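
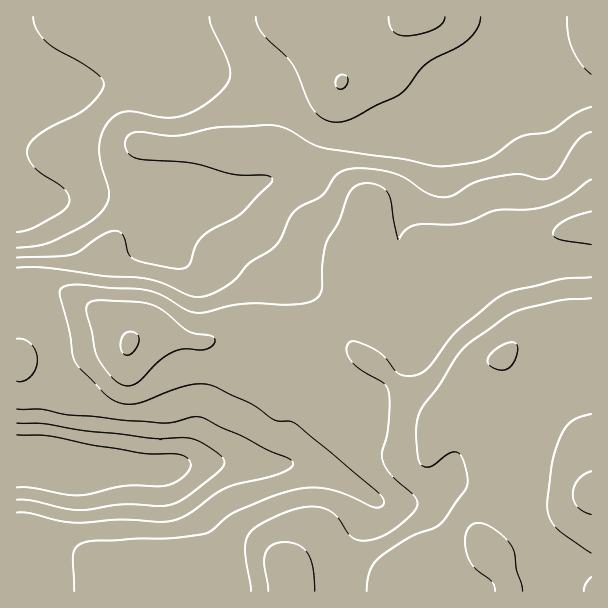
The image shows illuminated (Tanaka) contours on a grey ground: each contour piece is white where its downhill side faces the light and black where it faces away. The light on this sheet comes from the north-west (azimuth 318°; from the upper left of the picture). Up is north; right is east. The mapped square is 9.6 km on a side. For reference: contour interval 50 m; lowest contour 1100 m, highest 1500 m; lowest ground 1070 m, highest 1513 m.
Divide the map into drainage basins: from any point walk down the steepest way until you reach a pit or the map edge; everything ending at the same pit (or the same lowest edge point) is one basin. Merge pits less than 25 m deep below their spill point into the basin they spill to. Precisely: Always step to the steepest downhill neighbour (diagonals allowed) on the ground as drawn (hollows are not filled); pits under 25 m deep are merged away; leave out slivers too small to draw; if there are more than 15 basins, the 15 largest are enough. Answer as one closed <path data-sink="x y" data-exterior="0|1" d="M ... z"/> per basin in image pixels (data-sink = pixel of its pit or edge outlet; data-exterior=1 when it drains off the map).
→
<path data-sink="17 98" data-exterior="1" d="M591 16l-574 0-1 341 17 5 27 0 35-12 31-4 8-8 18-6 15 2 25 8 27-2 36 12 5 0 15-9 15-5 22 0 33 5 27 19-11 13-18 32 1 10 19 17 30 14 24 3 8-3 5-5 8-17 14-17 0 4 16 15 31 25-19 65 1 19 6 9-38 10-35 4-16 13-3 10-56-13-28 0-17 6-5 5 1 10 301 1z"/><path data-sink="17 459" data-exterior="1" d="M158 332l-18 4-14 10-25 3-41 13-27 0-17-3 1 233 273 0-1-11 5-5 17-6 28 0 56 13 3-10 16-13 35-4 38-10-6-9-1-19 19-65-31-25-16-15 0-4-12 13-10 21-5 5-8 3-24-3-30-14-20-20 0-7 3-6 26-39-27-19-33-5-22 0-15 5-15 9-5 0-28-10-35 0z"/>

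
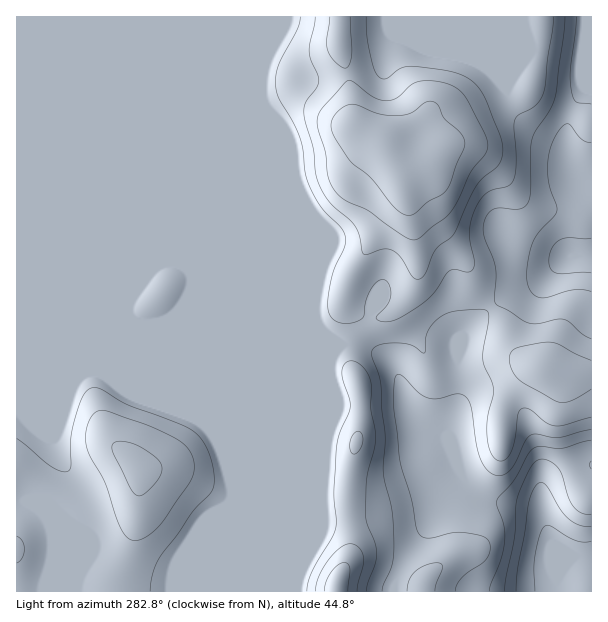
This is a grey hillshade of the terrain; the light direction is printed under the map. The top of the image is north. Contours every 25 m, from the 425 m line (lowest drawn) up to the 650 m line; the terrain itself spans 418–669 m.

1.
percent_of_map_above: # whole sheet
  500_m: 96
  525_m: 89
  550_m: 81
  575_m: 30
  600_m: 13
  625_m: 7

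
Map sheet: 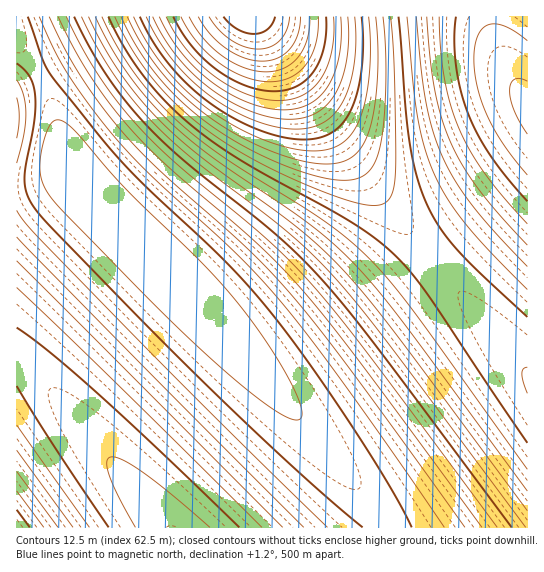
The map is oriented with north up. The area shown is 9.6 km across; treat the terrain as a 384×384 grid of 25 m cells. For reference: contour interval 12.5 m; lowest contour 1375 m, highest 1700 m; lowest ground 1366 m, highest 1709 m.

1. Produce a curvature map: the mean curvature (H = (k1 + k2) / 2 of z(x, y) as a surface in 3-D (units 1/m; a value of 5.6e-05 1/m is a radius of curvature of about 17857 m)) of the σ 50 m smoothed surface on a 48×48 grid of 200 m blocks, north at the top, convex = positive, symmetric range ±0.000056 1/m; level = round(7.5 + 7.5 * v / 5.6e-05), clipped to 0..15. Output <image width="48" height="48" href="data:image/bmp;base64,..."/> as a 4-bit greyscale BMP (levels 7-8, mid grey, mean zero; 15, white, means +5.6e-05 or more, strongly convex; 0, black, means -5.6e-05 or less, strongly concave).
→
<image width="48" height="48" href="data:image/bmp;base64,Qk32BAAAAAAAAHYAAAAoAAAAMAAAADAAAAABAAQAAAAAAIAEAAATCwAAEwsAABAAAAAAAAAAAAAAABEREQAiIiIAMzMzAERERABVVVUAZmZmAHd3dwCIiIgAmZmZAKqqqgC7u7sAzMzMAN3d3QDu7u4A////AId3ZlVVVERFVVZmd4iJmqqqu7uqqpmYh3d2ZlVVRERVVWZnd4iZmqqru7qqqZmIh3dmZVVUREVVVWZ3eImZqqq7u6qqqZiId3ZmVVVERFVVVmd3iJmaqqu7uqqqmYiHdmZlVVRERFVVZmd4iZmqqru7uqqpmYh3ZmZVVURERVVWZneImZqqq7u7qqqZmId3ZmVVVUREVVVmZ3iImaqqq7u6qqmZiHd2ZWVVVERFVVZmd4iJmqqqu7uqqpmYh3dmZVVVRERVVWZnd4iZmqqru7qqqpmIh3ZmVVVUREVVVWZ3eImZqqq7u6qqqZiId2ZlVVVERFVVVmd3iJmaqqu7u6qqmZiHdmZVVVRERFVVZmd4iZmqqru7uqqpmYh3ZmVVVFRERVVWZneIiZqqq7u7qqqZmId3ZlVVVEREVVVmZ3iImaqqu7u6qqmZiHd2ZVVVRERFVVZmd4iJmqqru7u6qqmYiHdmZVVURERVVWZnd4iZmqq7u7uqqpmIh3ZmVVVEREVVVWZ3eImZqqu7u7qqqZmId2ZlVVRERVVVVmd3iJmaqru7u7qqmZiHd2ZVVVRERVVVZmd4iZmqq7u7u6qqmYh3dmVVVUREVVVWZneImZqqu7u7uqqpmIh3ZmVVVERFVVVmZ3iJmaqru7u7uqqZmId2ZlVVVERVVVZmd4iJmqq7u7u7qqmZiHd2ZVVVRFVVVmZneIiZqqu7u7u7qqmYiHdmZVVVVVVVVmZ3iImaqru7u7u6qpmYh3ZmVVVVVVVVZmd3iJmqq7u7u7u6qpmId3ZmVVVVVVVWZnd4iZqqu7u7u7uqqZiId2ZlVVVVVVVmZ3iImaqru7u7u7qqmZiHd2ZlVVVVVVZmd4iJmqq7u7u7u7qqmYh3dmZVVVVVVmZneJmZqqu7u7u7u6qpmIh3ZmZVVVVVZmZ3iKqqqru7u7u7u6qZmId3ZmVVVVVWZmd4iMu7u7u7u7u7uqqZiHd2ZmVVVVZmZ3eIidzLu7u8y7u7qqmYh3dmZlVVVWZmd3iImf7czMzMu7u6qpmId3ZmZlVVZmZnd4iJmf/t3MzMu7uqqZiHd2ZmVVVWZmZ3eIiZmv/+3czLu7qqmYh3dmZVVVVmZmd3iJmaqv//7czLu6qpmId2ZlVVVVVmZneIiZmqqv//7czLuqqZiHdmVVVVVVVmZ3eImZqqq////dy7uqmYd2ZVVERERVVmd3iJmaqru////cy7qpmHdmVURERERVVmd4iZmqq7u////cy6qZh3ZVRDMzM0RFVmd4mZqqu7u///7cu6mYd2VUMzIiMzRFVmeImaqru7u///7cupmHdlRDMiIiIjNEVneJmqq7u7u///3Lqph3ZUQyIREREiNEVneJmqu7u7u//+3LqYh2VEMhEQAAESM0VniJqru7u7u//ty6mYdlVDIRAAAAASI0VniJqru7zLu//cu6mHdlQyEQAAAAARI0VniZq7u8zLu+7cupiHZUMiEAAAAAABI0Vniaq7vMzLu93LqZh2ZUMhAAAAAAABI0Vniaq7vMy7uw=="/>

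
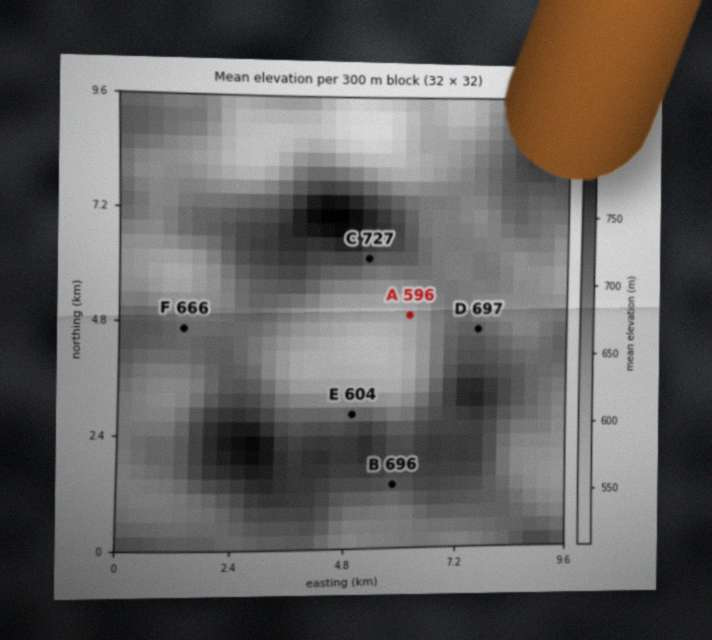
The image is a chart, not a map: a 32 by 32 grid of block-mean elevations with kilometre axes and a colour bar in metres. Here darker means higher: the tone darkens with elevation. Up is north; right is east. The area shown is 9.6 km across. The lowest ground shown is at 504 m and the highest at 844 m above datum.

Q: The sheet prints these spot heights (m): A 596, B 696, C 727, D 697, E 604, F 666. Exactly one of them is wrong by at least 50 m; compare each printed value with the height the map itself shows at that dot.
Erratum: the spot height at E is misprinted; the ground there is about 679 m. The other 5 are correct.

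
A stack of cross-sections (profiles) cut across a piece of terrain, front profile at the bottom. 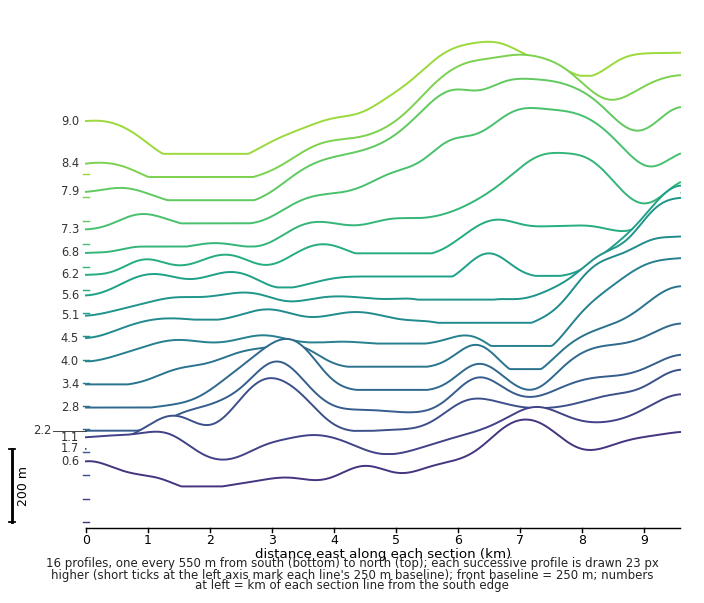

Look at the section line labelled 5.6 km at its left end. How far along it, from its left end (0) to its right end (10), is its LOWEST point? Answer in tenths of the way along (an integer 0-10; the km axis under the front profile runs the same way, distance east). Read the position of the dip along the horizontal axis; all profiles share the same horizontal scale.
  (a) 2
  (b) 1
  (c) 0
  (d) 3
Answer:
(c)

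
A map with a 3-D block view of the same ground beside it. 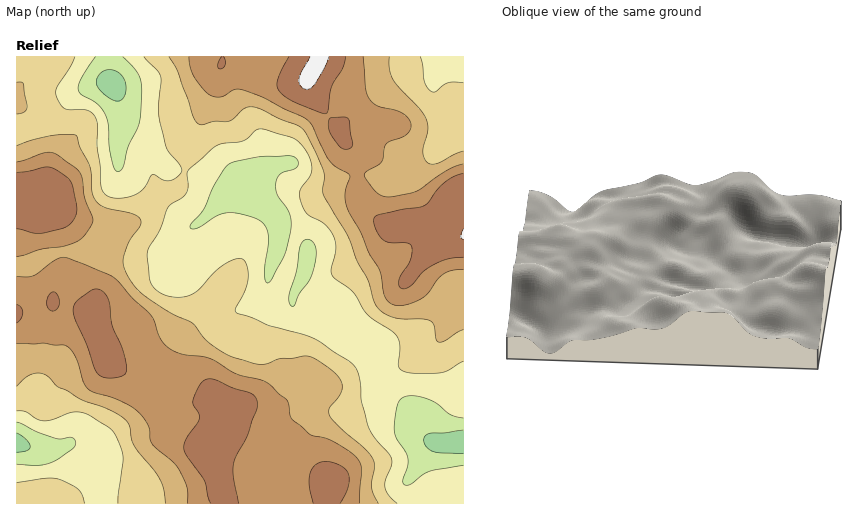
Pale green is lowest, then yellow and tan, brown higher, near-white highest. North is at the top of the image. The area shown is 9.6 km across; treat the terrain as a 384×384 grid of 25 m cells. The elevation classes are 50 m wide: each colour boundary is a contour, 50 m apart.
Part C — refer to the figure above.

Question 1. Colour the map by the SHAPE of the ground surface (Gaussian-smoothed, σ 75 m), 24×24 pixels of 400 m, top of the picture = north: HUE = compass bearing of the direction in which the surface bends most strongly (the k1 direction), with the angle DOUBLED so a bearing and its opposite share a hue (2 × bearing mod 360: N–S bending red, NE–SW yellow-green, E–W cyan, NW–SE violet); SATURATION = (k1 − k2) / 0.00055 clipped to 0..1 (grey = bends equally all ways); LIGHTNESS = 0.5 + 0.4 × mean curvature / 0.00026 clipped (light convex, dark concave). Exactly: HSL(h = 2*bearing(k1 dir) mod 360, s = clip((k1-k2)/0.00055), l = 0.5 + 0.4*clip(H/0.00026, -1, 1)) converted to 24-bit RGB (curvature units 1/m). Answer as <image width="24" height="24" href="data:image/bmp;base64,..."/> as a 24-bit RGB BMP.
<image width="24" height="24" href="data:image/bmp;base64,Qk32BgAAAAAAADYAAAAoAAAAGAAAABgAAAABABgAAAAAAMAGAAATCwAAEwsAAAAAAAAAAAAAk5HKyK3Wg5bApoS0OCeCp4p7eVSOVVR4WXBVlYhU0NGVrtmWb0x+U36BUDCPzj2ky7KG5OyoIsNeKoEkDRYm5yuniWS6smejcqjQs4bQz3Cpnk6OejiVnGt1hjRbem1JZVJNo61Dje1fsLtemkGPSoRXK0VdUY3U3+Ps7t3f0njGlzJ0D0I5Dod4raXfj47saRkNMhoDr4oXgkRHalNqeCtVrCU4asN0OUnNyOvKls6RqIdaO2VyrmWJSJx5AZFhvtp1ys2a1qLhqHvooI7oEn6fIG4fNZ4dMx4AdrIAQJQbZE82WUc1Jipnst3Dg9mnGXmn4+bC04K1xpahS3edXZ21p67QKLDUeOCZscM/hkEmhGE5dUApTCAoWDcTMzAAQNPp4ezSQZFeJzkhcVcyLk8mY7gcx8FELnxCM4EZv50zuqd0p2VuSqVrU4hFVKxRakEgpHMkdqBRj01tjlJobixxuESs53LcArvy2ZfX2Dzq3RrgXbKMXMe6bN29meTca3PScljAtNS6gqzVxcbhZ3LJx2KNWz8viUY4ntJlUYdmeT5zlTJJZ0NjW451Y826fEKCK2ItfzOapFXb5svRc97egtC8XY5zWklqWq6RoOesYLrVmobF5yvdzFe14UzYjublxdbgeDSpihyGuElwaoRhWqpmUa1WqVKRVYiiPXSQMjqC7/bVccXCdZOWZ4mnWr7kl8vit+PGeDKAXk0veTZVb4SuvbffkrvKq3u5ix/NXizX62Lr3avQe7yBW4ZpTZ5mbHeiRjd9Nnqb3/3OV2Cjepp2Wb55O3JObYYnioMbQxstsHlLOIBqZ6xrjcR4nnVPTRkWWR8bLCEbeIEvvsSC4ZmznmSKPcPTijN4Ij2Aft2ov/GgT0NmkrOBdrK7QDyyuXJ/jG5VPFFmj7aJWrCxSrB5lDEkkDUnh0J8fhdEcCEXSMsKNpAjcKZR3HOzpU7trHPnL4jolOHh37qpV6nHrvnxZHPfcx+mw0WD2EN3aoY5JK4rsWVGTh81wEc9lINaUx9IlSSt6p/Y6eimJbBFHappSpyzgT6aunTVZW3HQJ2W3ePGsurDaEUcJRcOVCJAlVdTs06K6bazLtFSFCBr0n8mHD+27BRoUEODMGqJd37G8drdzLbfMIFpKE0rR18mLpBB0I58SNCPrLRC5GIBYCg0ekdhIVJSdZVjYoWo4Me/442NAxg38se0Ahgx2IfGwnjRbzmDJtIrpNdx/ImmrCk9MjQekIAyGzcGW3sAcowMNCcW7q0rUGZAXH1QOWiQXqOYT4FYl31D86iLDzZq6aFEGA9ZL2E3qzJKq02SveCTN5I3mkSx/8z7wY73qFRzuoqQX71RRst7LEOb6Ni3nWzFTrWCKmNRN21XoVyddLq31ePFeR7EmxipoB4/JTEyenBDYK1jz+O9qYK3N6mEPp5lwW7OhKbQr6DV3+zlavf/UK7/v7b58pT86mTTpTyAIYAzGZJieLhmnUoyjiFBKxM52YeSMEayf6O8sPjVmen4xL70vpb0yzrKan5UiI/Ekqi+6/HagN9KCSomNBMdrC4euEhazInJ0LC0IGlZNl4tjVx9r0C7JjzfqrDiiGbSfNXEvPSwJVEjPVwdUB949ob51bbksYTx3cDhy+DS9rrPEChhBw4sy2FFn6dzlGVi0Z1ph02WSX53Mlw7RIpwLdq7dBN41SEAhtsAvMEKZFYzUJhABm9BCLm15tjzdFgx38mTvG05910YryO4AQAzybmJsW9qjURd46RccW9BVjktans4PHMkJygLJwwf8tN04O/Ld9alUMG8bphMPrAmBS4eRocEL3EWaaYg5SNW87d4KKpUABE2u1ulwk9nmGCP26+jzke8cKO9YbPMkTyiaytwDB9e2PrRwOm7i7q5kzSMsoVokM9tCkRXTYE6f6hbIZYtJZ+V8drbwZjwBABZYyhxwnhsi4KSv5aCsk53vcuMVyRaZB07hDk+DYpShP+OzbiaaGesTFLX3Ofv29/tIgSNaSlKhbiNcLNrFIk8OuIG1w9sMgFKbDuCuK+Nnmp9sDY/2JNTuMFPZRFhQ0O4qJjSuPTSMv9uNItRfMpkNI2Jq8NZp0M8TQJjfp3X1HmXwHRSrpswMWcCJiINIhEdZn4ziKNChjJXt2Fu7evNPFu/Z4z2VpL/v7Pu8d3aqcVHJ4ZPhbBVRG1diKBOdj8/JF1/VeCHs5B0zH2g0nmt0oGbKxRPHylUW6ZQdo1OPYiMp9G52de/mOLiGyCsNaB7OX+g46Kc+MbDO8SsXp2UalyBY4dbil+NToF4fYs5"/>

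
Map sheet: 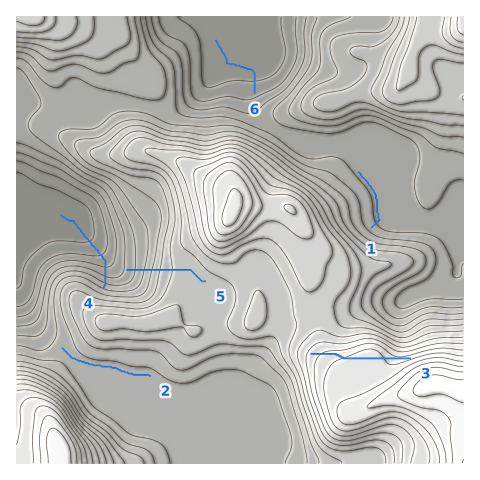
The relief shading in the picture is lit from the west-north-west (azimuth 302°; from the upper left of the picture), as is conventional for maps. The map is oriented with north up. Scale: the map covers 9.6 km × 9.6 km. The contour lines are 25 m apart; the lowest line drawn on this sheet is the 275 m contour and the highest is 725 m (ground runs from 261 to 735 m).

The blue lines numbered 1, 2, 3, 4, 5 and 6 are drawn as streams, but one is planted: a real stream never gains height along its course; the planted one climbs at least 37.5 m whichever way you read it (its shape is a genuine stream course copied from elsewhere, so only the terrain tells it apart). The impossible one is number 3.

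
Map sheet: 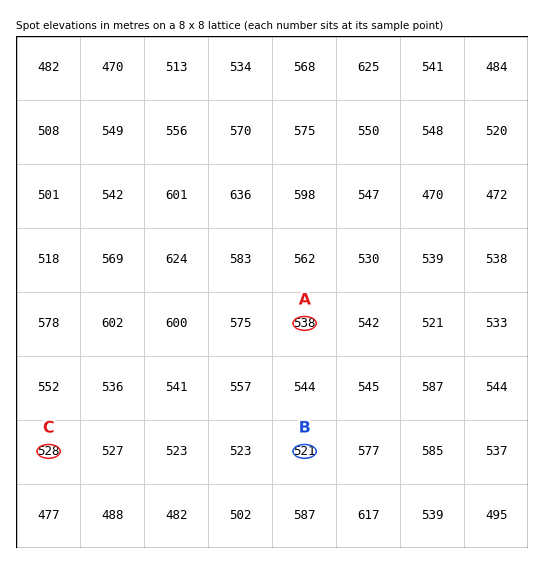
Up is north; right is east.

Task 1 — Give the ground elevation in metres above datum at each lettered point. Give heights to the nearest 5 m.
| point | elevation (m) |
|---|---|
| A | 540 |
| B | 520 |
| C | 530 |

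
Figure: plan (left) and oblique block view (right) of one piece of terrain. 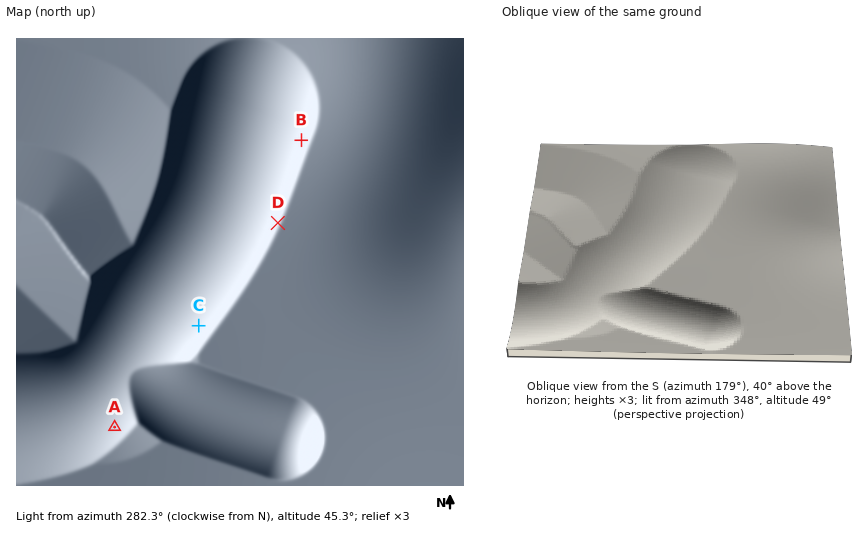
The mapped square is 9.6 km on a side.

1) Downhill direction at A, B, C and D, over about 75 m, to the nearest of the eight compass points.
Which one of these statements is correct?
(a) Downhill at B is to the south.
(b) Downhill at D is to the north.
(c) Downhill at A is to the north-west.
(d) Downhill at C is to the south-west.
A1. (c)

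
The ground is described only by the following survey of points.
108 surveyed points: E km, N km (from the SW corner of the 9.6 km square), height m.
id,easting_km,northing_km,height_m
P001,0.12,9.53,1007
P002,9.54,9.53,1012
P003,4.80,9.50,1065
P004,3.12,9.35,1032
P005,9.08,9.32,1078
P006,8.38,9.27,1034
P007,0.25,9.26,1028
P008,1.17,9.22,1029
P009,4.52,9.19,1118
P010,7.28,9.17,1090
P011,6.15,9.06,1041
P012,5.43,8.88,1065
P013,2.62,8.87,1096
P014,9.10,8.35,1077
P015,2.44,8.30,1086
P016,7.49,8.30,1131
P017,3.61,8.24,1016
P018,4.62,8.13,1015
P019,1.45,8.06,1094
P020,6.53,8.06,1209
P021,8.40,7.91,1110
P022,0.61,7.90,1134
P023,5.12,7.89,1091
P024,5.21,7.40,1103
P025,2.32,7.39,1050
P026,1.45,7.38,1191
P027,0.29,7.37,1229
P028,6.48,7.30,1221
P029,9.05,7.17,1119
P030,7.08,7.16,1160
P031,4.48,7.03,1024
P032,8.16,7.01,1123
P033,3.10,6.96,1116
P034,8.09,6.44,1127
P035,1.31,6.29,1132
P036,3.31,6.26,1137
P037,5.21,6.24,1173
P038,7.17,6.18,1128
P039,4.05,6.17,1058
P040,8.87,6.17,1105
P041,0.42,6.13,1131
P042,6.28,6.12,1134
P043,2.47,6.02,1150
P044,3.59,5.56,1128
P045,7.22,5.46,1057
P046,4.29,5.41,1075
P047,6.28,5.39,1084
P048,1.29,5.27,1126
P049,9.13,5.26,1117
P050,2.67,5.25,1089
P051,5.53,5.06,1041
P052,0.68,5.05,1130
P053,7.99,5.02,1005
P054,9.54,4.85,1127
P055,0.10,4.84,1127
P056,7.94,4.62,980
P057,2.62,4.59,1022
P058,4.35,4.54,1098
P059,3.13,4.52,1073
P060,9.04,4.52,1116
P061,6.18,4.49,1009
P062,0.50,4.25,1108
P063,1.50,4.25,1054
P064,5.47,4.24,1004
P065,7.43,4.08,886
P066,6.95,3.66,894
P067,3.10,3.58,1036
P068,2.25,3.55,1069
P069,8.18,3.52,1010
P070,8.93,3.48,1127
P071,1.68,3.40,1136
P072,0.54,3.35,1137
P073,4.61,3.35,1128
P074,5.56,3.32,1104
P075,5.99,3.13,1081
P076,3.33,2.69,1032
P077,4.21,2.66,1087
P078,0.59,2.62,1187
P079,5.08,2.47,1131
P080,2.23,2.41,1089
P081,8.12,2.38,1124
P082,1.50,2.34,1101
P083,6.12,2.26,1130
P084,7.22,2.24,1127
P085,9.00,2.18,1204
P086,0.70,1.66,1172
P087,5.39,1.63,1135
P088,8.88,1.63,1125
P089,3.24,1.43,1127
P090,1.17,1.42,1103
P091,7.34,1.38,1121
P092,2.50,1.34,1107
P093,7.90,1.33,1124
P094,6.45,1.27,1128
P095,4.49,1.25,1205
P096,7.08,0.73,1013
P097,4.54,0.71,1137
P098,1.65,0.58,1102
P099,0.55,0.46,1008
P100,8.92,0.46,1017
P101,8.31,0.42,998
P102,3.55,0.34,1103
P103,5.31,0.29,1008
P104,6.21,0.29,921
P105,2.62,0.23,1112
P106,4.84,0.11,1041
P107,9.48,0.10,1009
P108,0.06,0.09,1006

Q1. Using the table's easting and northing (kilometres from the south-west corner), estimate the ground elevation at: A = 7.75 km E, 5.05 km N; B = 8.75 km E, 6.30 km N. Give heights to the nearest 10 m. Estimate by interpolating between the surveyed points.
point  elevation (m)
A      980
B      1110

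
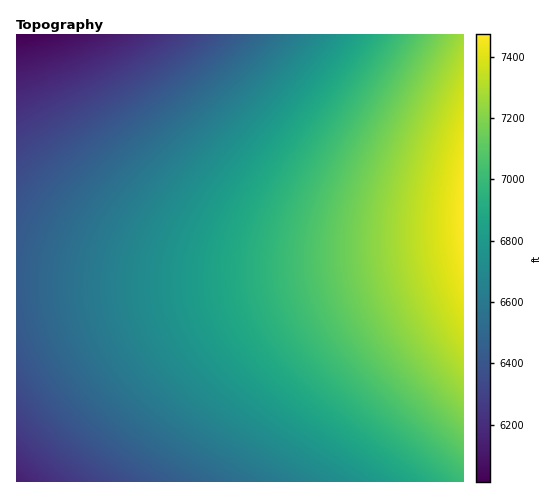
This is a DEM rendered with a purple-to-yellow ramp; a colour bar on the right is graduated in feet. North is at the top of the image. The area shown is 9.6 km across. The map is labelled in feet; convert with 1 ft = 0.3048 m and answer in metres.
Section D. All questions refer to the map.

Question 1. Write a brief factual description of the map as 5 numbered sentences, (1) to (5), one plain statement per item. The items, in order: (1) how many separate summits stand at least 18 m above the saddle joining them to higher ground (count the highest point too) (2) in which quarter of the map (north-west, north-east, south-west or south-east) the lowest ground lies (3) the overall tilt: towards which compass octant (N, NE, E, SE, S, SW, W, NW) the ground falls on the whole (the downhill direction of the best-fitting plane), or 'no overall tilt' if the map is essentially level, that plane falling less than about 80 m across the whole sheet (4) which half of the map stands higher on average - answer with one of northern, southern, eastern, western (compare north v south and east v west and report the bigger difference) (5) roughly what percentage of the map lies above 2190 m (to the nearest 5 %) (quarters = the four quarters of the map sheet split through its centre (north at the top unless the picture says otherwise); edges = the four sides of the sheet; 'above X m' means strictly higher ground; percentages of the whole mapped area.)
(1) There is 1 summit with 18 m or more of prominence.
(2) The lowest point lies in the north-west quarter of the map.
(3) On the whole the ground falls towards the west.
(4) Taken as a whole, the eastern half is higher than the western.
(5) About 15 % of the map lies above 2190 m.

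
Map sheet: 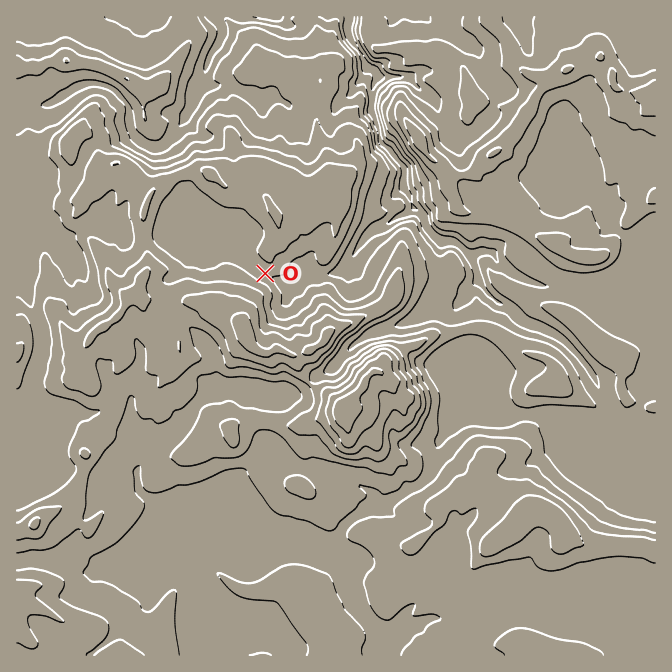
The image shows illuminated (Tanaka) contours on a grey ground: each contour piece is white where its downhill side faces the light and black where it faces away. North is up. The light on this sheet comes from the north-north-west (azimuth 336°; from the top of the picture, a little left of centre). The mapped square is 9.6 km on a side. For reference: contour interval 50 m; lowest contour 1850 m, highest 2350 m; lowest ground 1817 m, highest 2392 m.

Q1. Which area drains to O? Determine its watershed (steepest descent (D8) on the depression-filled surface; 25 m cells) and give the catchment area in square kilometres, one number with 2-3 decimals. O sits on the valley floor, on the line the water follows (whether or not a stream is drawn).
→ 3.393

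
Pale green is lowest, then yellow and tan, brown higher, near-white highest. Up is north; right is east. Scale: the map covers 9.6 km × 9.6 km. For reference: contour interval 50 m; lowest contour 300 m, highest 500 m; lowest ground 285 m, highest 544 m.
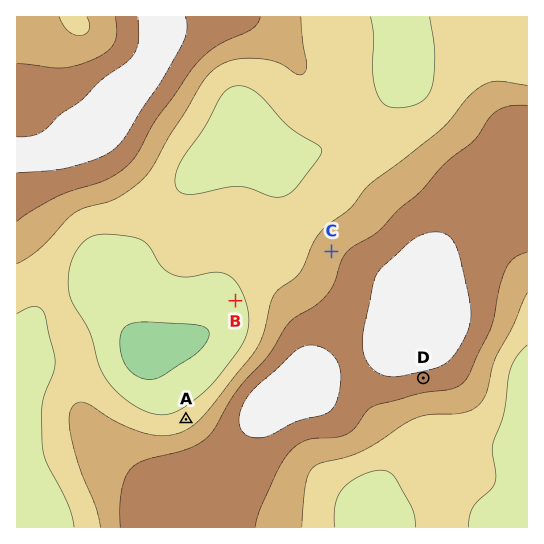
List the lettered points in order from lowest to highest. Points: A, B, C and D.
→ B A C D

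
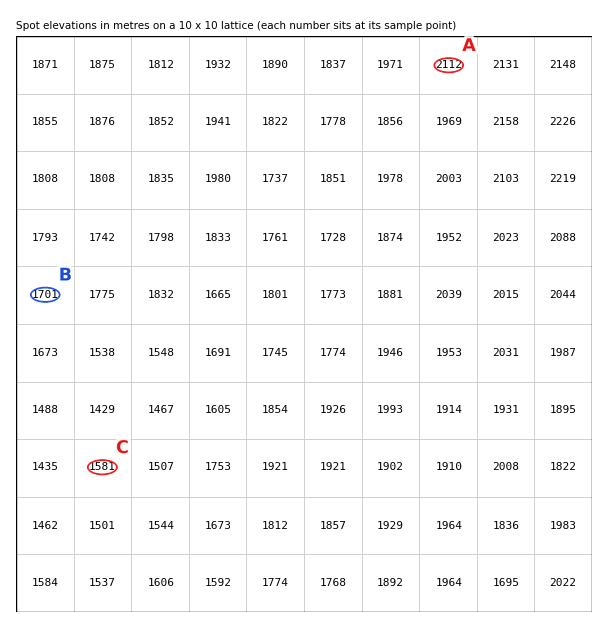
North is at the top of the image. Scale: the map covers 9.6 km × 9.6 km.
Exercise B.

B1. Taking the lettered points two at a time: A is above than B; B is above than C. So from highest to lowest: A B C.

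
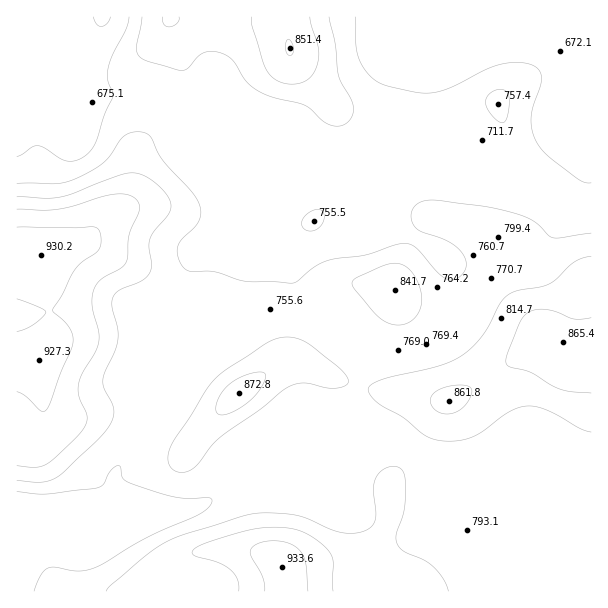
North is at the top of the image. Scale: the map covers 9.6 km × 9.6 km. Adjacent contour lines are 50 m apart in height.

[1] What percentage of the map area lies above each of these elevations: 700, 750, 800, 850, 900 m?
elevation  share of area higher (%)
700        90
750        65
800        27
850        11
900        3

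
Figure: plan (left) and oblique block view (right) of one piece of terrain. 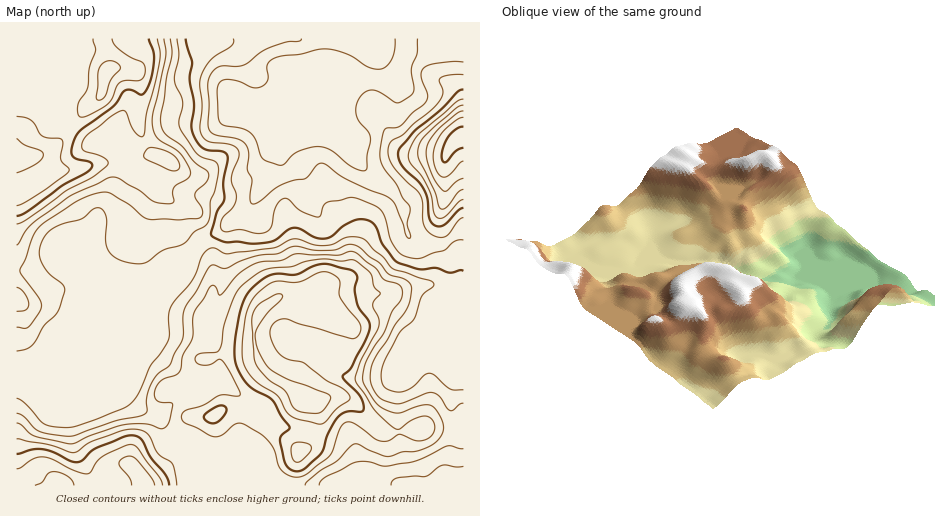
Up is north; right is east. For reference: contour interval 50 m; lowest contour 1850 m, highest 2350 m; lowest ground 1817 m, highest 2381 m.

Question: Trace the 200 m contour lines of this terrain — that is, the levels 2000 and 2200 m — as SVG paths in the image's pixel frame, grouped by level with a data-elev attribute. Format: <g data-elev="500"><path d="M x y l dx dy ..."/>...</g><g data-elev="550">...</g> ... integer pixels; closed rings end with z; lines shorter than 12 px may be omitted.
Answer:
<g data-elev="2000"><path d="M463 271l-3-1-9 3-16-5-16 1-21-6-5-4-11-15-7-19-5-4-6-2-7 1-7 2-8 5-10 9-7 3-10-1-14-9-6-1-7 2-14 10-12 3-37-1-12-5-2-5 5-18 8-14-1-18 5-26-5-4-14-2-6-2-6-6-4-9-2-8 3-21-4-26 2-16-6-23"/><path d="M463 90l-5 2-17 18-26 21-15 17-2 6 2 7 3 6 16 15 6 9 3 9 1 17 4 7 5 2 6-1 15-15 4-2"/></g><g data-elev="2200"><path d="M177 485l-2-15-3-7-13-8-10-20-8-5-10-1-12 2-28 11-17 11-26-8-31-6"/><path d="M290 476l8 1 7-2 23-18 5-7 7-22 3-4 4-2 7 2 21 15 8 2 7-1 9-6 15 6 9 1 7-4 4-6-1-10-3-4-5-1-13 4-13 9-6-1-18-18-19-27-1-6 5-15 19-35 0-8-6-14 7-12-6-6-4-14-16-13-13 1-14-2-11 1-11 2-13 5-23 2-11 4-16 13-7 9-10 28-3 20-3 7-3 2-16 2-5 4 2 5 6 2 8-1 7-5 4 1 9 14 9 20-3 2-17-1-17 10-17 5-4 5 1 6 26 14 6 2 8-3 13-10 5-1 4 2 17 10 7 6 5 9 6 18 4 5z"/><path d="M17 224l10-5 40-29 25-13 15-11 1-4-3-3-7-4-14-4-2-3 0-3 2-6 4-5 24-18 8-5 5 0 9 20 6 5 4-1 3-23 8-29 5-22 0-10-3-12"/><path d="M171 170l5 1 4-4-2-6-4-5-7-5-9-3-7-1-4 2-3 6 1 4z"/><path d="M463 117l-8 4-13 12-7 12-2 11 4 15 3 5 4 1 5-2 11-12 3-2"/></g>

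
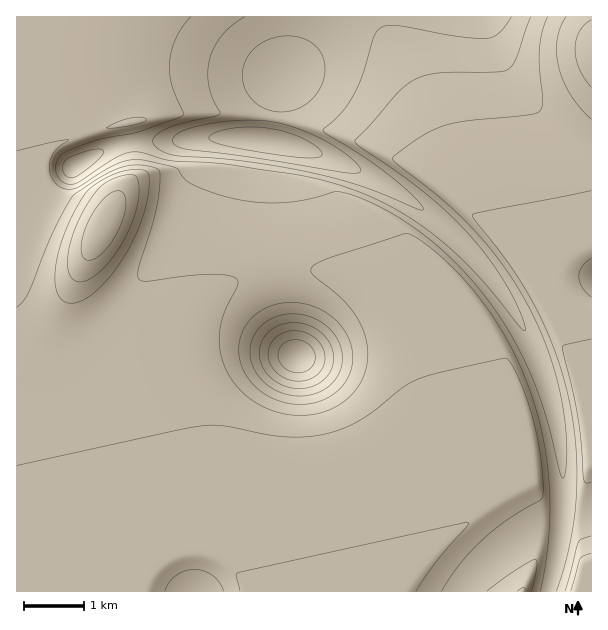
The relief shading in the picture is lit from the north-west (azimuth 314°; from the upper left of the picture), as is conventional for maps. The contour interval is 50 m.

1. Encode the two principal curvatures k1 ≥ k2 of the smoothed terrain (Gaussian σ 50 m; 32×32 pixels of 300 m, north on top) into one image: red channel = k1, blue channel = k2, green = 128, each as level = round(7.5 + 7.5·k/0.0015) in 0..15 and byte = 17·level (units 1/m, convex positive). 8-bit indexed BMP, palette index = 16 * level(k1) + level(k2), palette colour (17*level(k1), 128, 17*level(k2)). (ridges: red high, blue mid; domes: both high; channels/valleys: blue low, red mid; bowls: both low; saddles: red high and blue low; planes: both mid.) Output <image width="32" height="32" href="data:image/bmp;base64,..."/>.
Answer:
<image width="32" height="32" href="data:image/bmp;base64,Qk02CAAAAAAAADYEAAAoAAAAIAAAACAAAAABAAgAAAAAAAAEAAATCwAAEwsAAAABAAAAAAAAAIAAABGAAAAigAAAM4AAAESAAABVgAAAZoAAAHeAAACIgAAAmYAAAKqAAAC7gAAAzIAAAN2AAADugAAA/4AAAACAEQARgBEAIoARADOAEQBEgBEAVYARAGaAEQB3gBEAiIARAJmAEQCqgBEAu4ARAMyAEQDdgBEA7oARAP+AEQAAgCIAEYAiACKAIgAzgCIARIAiAFWAIgBmgCIAd4AiAIiAIgCZgCIAqoAiALuAIgDMgCIA3YAiAO6AIgD/gCIAAIAzABGAMwAigDMAM4AzAESAMwBVgDMAZoAzAHeAMwCIgDMAmYAzAKqAMwC7gDMAzIAzAN2AMwDugDMA/4AzAACARAARgEQAIoBEADOARABEgEQAVYBEAGaARAB3gEQAiIBEAJmARACqgEQAu4BEAMyARADdgEQA7oBEAP+ARAAAgFUAEYBVACKAVQAzgFUARIBVAFWAVQBmgFUAd4BVAIiAVQCZgFUAqoBVALuAVQDMgFUA3YBVAO6AVQD/gFUAAIBmABGAZgAigGYAM4BmAESAZgBVgGYAZoBmAHeAZgCIgGYAmYBmAKqAZgC7gGYAzIBmAN2AZgDugGYA/4BmAACAdwARgHcAIoB3ADOAdwBEgHcAVYB3AGaAdwB3gHcAiIB3AJmAdwCqgHcAu4B3AMyAdwDdgHcA7oB3AP+AdwAAgIgAEYCIACKAiAAzgIgARICIAFWAiABmgIgAd4CIAIiAiACZgIgAqoCIALuAiADMgIgA3YCIAO6AiAD/gIgAAICZABGAmQAigJkAM4CZAESAmQBVgJkAZoCZAHeAmQCIgJkAmYCZAKqAmQC7gJkAzICZAN2AmQDugJkA/4CZAACAqgARgKoAIoCqADOAqgBEgKoAVYCqAGaAqgB3gKoAiICqAJmAqgCqgKoAu4CqAMyAqgDdgKoA7oCqAP+AqgAAgLsAEYC7ACKAuwAzgLsARIC7AFWAuwBmgLsAd4C7AIiAuwCZgLsAqoC7ALuAuwDMgLsA3YC7AO6AuwD/gLsAAIDMABGAzAAigMwAM4DMAESAzABVgMwAZoDMAHeAzACIgMwAmYDMAKqAzAC7gMwAzIDMAN2AzADugMwA/4DMAACA3QARgN0AIoDdADOA3QBEgN0AVYDdAGaA3QB3gN0AiIDdAJmA3QCqgN0Au4DdAMyA3QDdgN0A7oDdAP+A3QAAgO4AEYDuACKA7gAzgO4ARIDuAFWA7gBmgO4Ad4DuAIiA7gCZgO4AqoDuALuA7gDMgO4A3YDuAO6A7gD/gO4AAID/ABGA/wAigP8AM4D/AESA/wBVgP8AZoD/AHeA/wCIgP8AmYD/AKqA/wC7gP8AzID/AN2A/wDugP8A/4D/AIeHh4eHh4e3ZmZmdreHh4eHh4eHh5endnaGhob3gJLnh4eHh4eHh4e3lpa3h4eHh4eHh4eHh6eXdnaGhueScPiHh4eHh4eHh4eXl4eHh4eHh4eHh4eHh6eXdnZ2lsSA1oeHh4eHh4eHh4eHh4eHh4eHh4eHh4eHh6endnaGtYDGh4eHh4eHh4eHh4eHh4eHh4eHh4eHh4eHh5e3hobFcMaHh4eHh4eHh4eHh4eHh4eHh4eHh4eHh4eHh4enuMRw1oeHh4eHh4eHh4eHh4eHh4eHh4eHh4eHh4eHiIfItHD2h4eHh4eHh4eHh4eHh4eHh4eHh4eHh4eHh4eIiNijcOaHd4eHh4eHh4eHh4eHh4eXl4eHh4eHh4eHh4iI6IJw94eHd4eHh4eHh4eHh4eXp6enl5eHh4eHh4eHiIj4gHD3h4eHh4eHh4eHh4eHl6empqaml5eHh4eHh4eIiPaAgueHh4eHh4eHh4eHh5enloV1dJWWl4eHh4eHiIi4xHDEt4eHh4eHh4eHh4eHl6aFY0JShJaXl4eHh4eIiPiBcPaHh4eHh4eHh4eHh4eXloRTMlOElpeXh4eHiIiY5oCC94iHh4eHh4eHiIeHh5eWlYR0dZaml4eHh4iIiPiCcOWnh4eHl4aGh4eIiIeHl5emppamp6eXh4eIiIi41YCC94eXh4anp4WFh4eIiIeHl5enp6eXl4eHiIiImPeAcOaXl8aGhafIp4SFh4eIiIeHh5eXl4eHiIiIiIj3knC014inpIeFl8jIloOGh4eIiIeHh4eHh4iIiIiI95KAgveIiJe2h4WFuMi4hYSHh4eHh4eHh4eHh4eHmPeSgIH3h4eHh4d3hoSoyMiXg4aHh4eHh4eHh4eHh9j3gYCB95eIh4eHh3eHhJbIyLiFhYeHh4eHh4eHh7j4tICAkveYiIiHh4eHh5fxsvj52ZaFh4eHh4eHp+j3xYGAgMT3iIiIiIeHh4eH50BQgLX39/X3+Pj39+fVk4CAgJP3yIiIiIiHh4eHh4en9JJwkKCQYHGBgYFwcHBwcKP26IiIiIiIiIeHh4eHh4eX1/fUs5FwcHBwcHCBs+X314eHh4iIiIiIh4eHhoaHh4eHh5fH6Pf39/f39+e3h3eHh4eHiIiIiIeHh4aGh4eHh4eHh4eHh4eHd3d3d3d3d4eHh4eIiIiIh4eGhoeHh4eHh4eHh4eHh4d3d3d3d3d3h4eHh4iIiIeHhoaHh4iHh4eHh4eHh4eHh3d3d3d3d3eHh4eHh4eHh4eGhoeIiIeHh4eHh4eHh4eHh3d3d3d3h4eHh4eHh4eHhoaHh4iYh4eHh4eHh4eHh4eHd3d3d4eHh4eHh4eHh4eGhoeImJg="/>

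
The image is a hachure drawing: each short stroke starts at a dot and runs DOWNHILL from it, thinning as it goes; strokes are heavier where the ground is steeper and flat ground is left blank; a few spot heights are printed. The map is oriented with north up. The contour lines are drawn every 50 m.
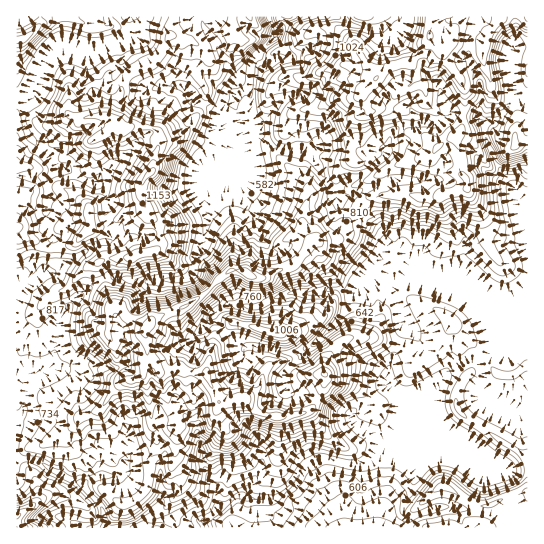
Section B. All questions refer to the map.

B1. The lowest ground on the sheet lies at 290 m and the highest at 1330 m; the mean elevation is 780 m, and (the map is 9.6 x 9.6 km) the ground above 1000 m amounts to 16.7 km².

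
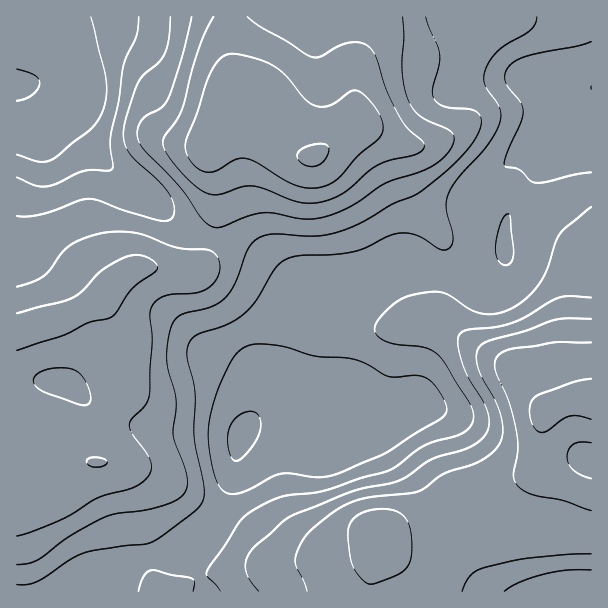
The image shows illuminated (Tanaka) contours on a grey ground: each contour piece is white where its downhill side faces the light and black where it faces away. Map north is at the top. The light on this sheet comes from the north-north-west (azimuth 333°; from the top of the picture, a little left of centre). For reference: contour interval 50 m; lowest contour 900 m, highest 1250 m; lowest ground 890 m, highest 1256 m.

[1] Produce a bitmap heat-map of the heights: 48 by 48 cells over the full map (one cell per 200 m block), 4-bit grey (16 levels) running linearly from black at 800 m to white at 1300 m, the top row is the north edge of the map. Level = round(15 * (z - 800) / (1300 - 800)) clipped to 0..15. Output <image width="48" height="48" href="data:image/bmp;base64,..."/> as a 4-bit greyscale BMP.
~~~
<image width="48" height="48" href="data:image/bmp;base64,Qk32BAAAAAAAAHYAAAAoAAAAMAAAADAAAAABAAQAAAAAAIAEAAATCwAAEwsAABAAAAAAAAAAAAAAABEREQAiIiIAMzMzAERERABVVVUAZmZmAHd3dwCIiIgAmZmZAKqqqgC7u7sAzMzMAN3d3QDu7u4A////AGZVVVVWZmZmZneIiZqqqqqqqpmIh3d2ZndmVVVWZmZmZ3iImZqqu7uqqqmZiIh3d4d2ZmZmZmZmZ3iImZqqu7u6qqmZmZmIiIiHdmZmZmVVZneImZqqu7u6qqqqqpmZmZmId3ZmZmVVVmd4iZqqu8u6qqqqqqqqqpmZiHd3d2ZVVmd3iJmqu7u6qqqqqqqqqqqpmYh3d3dmVWZneIiaq7uqqqqqqqqqqqqqqZmIiId2VVVmZ3eJmqqqqqqqqqqqu6qqqqmZmIh2VEVVZmZniIiZmqqqqru7u6qqqqqqmYh2VERFVVVVZneImZqqqru7u6qqqqqqmYh2QzNEREREVVZ3iJmaqru7qqqqqqqqmYh1QzM0REREREVmd4iJqru7qqqqqqqpmIdlQzMzRERERERVZmeImry7u6qqqqmZmIdlQzMzNEREREREVWZ4mrzMu6qqqZmZmIdlQzMzMzNERERERVZom8zMzKqZmZmZmYdlRDMzMzM0RERERFZ4q8zMzKmZmZmqmYdlVEMzMzM0RERERVZ5q8zMzJmZmZqqmYdlVEQzMzNERERERWeKu8zMzJmZmZqqqYdlVURDNERERFVVVmiau7u7zKqpmaqqqYdlVUREREREVVVVZniau7u7u7qqqqqqqYdmVVREVVVVVWZmZ3iZqqu7u7u7qqqqqYdmZlVVVVVVZmZnd3iImZqqqru7u6qqmYd3ZmZWZmVVZmZ3d3d3d4mZmau7u7uqmYiHd2ZmZmVVVmZnd3ZmZniIiKqqq7u6qZmYh3ZmZlVVVVZmZmZVVWd4iJmqqru7qqqpmHZmZVVVVVVmZmVVVVZ3d5mZqqu7uqqqmIdmZVVVVVVVZlVVVVZndoiZqqq7uqqqmYdmZmZmVVVVZmVVRVVmZoiJmqqqqpmZmYd3ZmZmZmVWZmVVRVVmZoiImZmZmZiJmYh3d3d3dmZmZmZVRVVmZoiIiJmZiIiJmZiIiIiId3ZmZmVVRVVmZneIiIiId3iJqZmZmZmZiHd3dmVVVVVWZnd3eId3d3iaqqqqqrqqmIh3dmVVVVVVZnZmd3d2Z3mru6qrvMy7qZiId2VVVVVVVWZWZmZmd4q7y7u8zd3MupmZh2VVVVRFVVVVVmZniKvMzMzM3d3cu6qqmHZVVEREREREVVZnmavN3Mzd3e7dzLu6qYdlVERERERERVZ4mrvN3d3d3d3d3Mu7qph2VEREM0RERFV4mqvN3d3d3d3d3cu6qZiHZUREM0REREVomavM3d3d3dzd3cupmIiHZUREMzM0NEVoiZq83d3d3MzMzLqZiHd3ZUREMzMzM0RniJq83d3d3MzMzLqYh3d2VUREMzMzM0RniIm8zd3dzLu8y7qYh3dmVERDMzMzM0VneImrzN3My7u7u6qYh3dmVEREMzMzNEVmd4mrzMzMu7u7u6mYh3d2VURERDMzREVWZ3irvMu7uqqruqmYh3d2ZlVVVDM0REVWZ3iau7u7qqqqqqmYh3d3ZmZVVTM0RFVWZ3iau7uqqqqqqqmYd3ZmZmZmVQ=="/>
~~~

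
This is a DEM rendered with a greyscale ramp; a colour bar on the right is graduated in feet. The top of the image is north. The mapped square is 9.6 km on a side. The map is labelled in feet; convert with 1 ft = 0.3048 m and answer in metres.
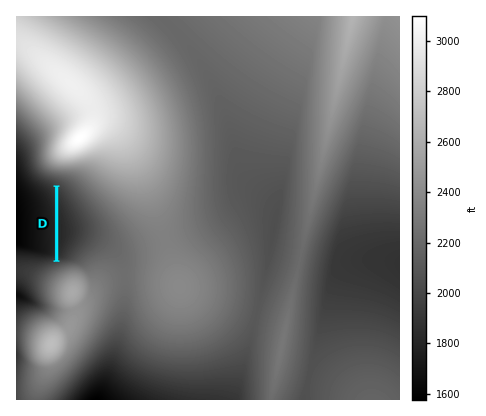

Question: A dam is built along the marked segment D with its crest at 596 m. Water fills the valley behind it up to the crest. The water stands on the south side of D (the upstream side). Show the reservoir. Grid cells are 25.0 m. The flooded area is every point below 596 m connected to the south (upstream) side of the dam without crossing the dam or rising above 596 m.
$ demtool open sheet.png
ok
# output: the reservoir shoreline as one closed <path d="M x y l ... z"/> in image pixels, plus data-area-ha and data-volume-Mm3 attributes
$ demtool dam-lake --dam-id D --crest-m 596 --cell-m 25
<path d="M58 188l0 72 4 0 6-4 8-12 4-10 0-10-9-18-13-18z" data-area-ha="66" data-volume-Mm3="14.02"/>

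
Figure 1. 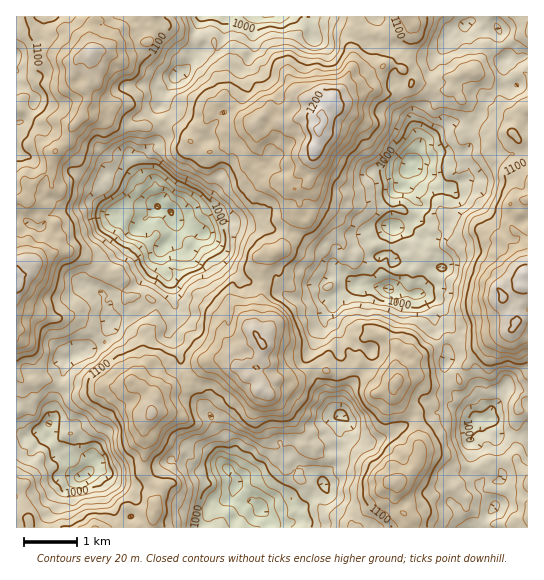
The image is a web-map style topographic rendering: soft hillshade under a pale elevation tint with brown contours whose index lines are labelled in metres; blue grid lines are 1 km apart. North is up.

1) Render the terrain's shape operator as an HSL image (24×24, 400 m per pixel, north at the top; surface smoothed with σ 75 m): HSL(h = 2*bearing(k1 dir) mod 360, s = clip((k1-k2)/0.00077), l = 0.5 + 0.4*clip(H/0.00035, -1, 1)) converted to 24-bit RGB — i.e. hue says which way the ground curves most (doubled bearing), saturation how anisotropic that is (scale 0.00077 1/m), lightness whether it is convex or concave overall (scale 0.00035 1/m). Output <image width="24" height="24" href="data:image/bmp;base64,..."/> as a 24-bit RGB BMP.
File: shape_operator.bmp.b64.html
<image width="24" height="24" href="data:image/bmp;base64,Qk32BgAAAAAAADYAAAAoAAAAGAAAABgAAAABABgAAAAAAMAGAAATCwAAEwsAAAAAAAAAAAAAzvLCGHWMPHie4di18SDGfzGj/fTIvbIiBj88gsBGlbJBLA0ioo0ndCU0X9G91olyiwY/MOBdzOu7jkzJqj7XO+KjATG+2mLBwvJqMJx/CYd6v0BCiiaO9wxN/eq110KjmCfSC5I/jRJIdxtagqUvK+goFG5tqy131IK25eGbUskbjzYwM2zAylTUGCWePs0z66vOqC1nX0QQBS8ELAcO//BlFv8v8nhuzSIUWA2FSw4pokRAhNOW1do0EkdFIoaJlNXc8Nvc+JXHJJZ+OrVEgymnMXOUYuh7Kzds6iaRsyYoGQkqYCi+3fZ4+v00Em4j3GsrNAIuN5OHRNM5SL5StnHTdNPnIG6XHIw/44pl4XeM4KvnQuzdGxOXhDbY3fOaZ3IRBQ0u5ICS0RrZB1hc9erI67+QiSJ5SPH6XRnZqSWskOpuW3oqEf0jOIKvLxaDvxATNpsAceUW0XtkxpIsDDFAfSB1/99G5JasAgsy3SEtuLVFJq7DY+R79dbXkMPwcAxriSSUrELI4o95j+i8fMxMHiUOKwgoz+9a0tSBEuVKoplD4B86GkJdCScq+eLS2cd9MknwB3L43MztiYfej9q8nuSUxizFuhenWy1jVdau1/Tjr3Hb24jblA6cAIizsPXt9tXkcFHHPNmn6zitVCqRALhJpkYKTIkUHdQzDk5kQ6nKz4jI162fwVlBXB+H8nHtcJXmn+TO2MVCO81TWg63xbz2bE/fFLHA39yL1mp3K66xigu49QPB7yssAM0EuvfXPAtzKU8dBU8EHKAdxIdDltI2ShVvTI7C0n1+oy9r8/SvbLxGBo2fyTnXx0G0fhI9W/drvufXygr6GR2R4lO86ZLRrufP0DiWVAzki6vga9G5ESItkdcu3ZCCHkx6ZypmutVsaHXjubLk1vXZOhRiElxqpIXX0Of6cc3c31mtgB6LkB6HVqw5zMB08+vYnLA2IpM+P42ltlKyYSmNctKUc+mjQAi8T7vIypK2TdWCwOc5oR4AyWImDi0/I7wVgrgriyAtRDMNjxEkZB6TuHrI3+u255gj4KO9XsGEFjo1ZBwobueSQf+kLo69BwpSo6DYeFS12Bch26MbsKhCrIw6LpardUgVqZcDMwABx9QfHMOaHDOShr6I5rur46LO7MPn+I7rTC/nTfD6kPHZ0nuBCQwuP8g6QmYgXTeA50yF8bXJ59R6PL6XJBx5d9e9Va/UOWO2qW3EqjCtDzYjV7kxWbo008efgLozsx06stqGIvSqozi0jRU83BGMInqkGYkfNgkVSNhBz9RS9VRS2CcXJm9lL8wsP8ZsC1Hb212GaCWYamDbTdJea79QS8cidFsbYc03qdFbrX8kJRwOsZIdO9QnOQsmkxtJJbk8fHohhcclyVhN4Mq1WlfDWV+8jtNDBgFiCf+UzV3KF5fFnc7i4COX2spB4Zq0xESd0t6GpQeOH4rpOrEfLA4qZy0XUUIbJ9pOicupv0SqadFW0K9fUthTVX6ff7y1ALy+pR+vk9pQWSIpR20ruDtW7I24xaDh/pNprCYaKal3y2hTjTCALAYt1JhfjOLIDaWJjcxvVL6zslPB6W0/4NIyL6s+YX0VOoAlDyk7wyta1o1jPSRcItUyRabFWAwp/ejN6kyztjKEfaAgZhJpACf32drynuLoomnnNsidfLcvIElv8brV8sSohjw+z3BITZgtByMsLolK2qtGOFG5QM8vbJgeL2etiGss/7KyexmdsKbkO23/GrX3K+LF1mh7QVClolDC3KyKNVy1GKM/+ebStWLCaJzRooLLEQtJFV8kmdaPPYu2h2XCjOOuF7q6zyhxzpUl9JmYvGzTHtSzHoGVWjp7zYR2RKC1N+Lr7qvfSTS5NLnF8rKlnKXSJ7F4qhg0LgpjfN3MOa8yFsd+WLCU7Hfa3AlFMCnCm9hi7caKCn4VqJELH5aXA3q0zoXS4KWmKFCZS6NA4ki6jrnx2d3y55DAw2vkKybnso7xMXXisNWMj0wtFrxBNEgSyTimMU6H6cmn1cpi3EDjitzpdJg1BywiEX8738GHKnh3djKhtO6qJaOPMiWE/5CIfjfAmj/qj9h+IFGHo3rh5tf0ECmSQSnIIsBCRsGxW8Kr8tnkuZnhlxvG66S2MpaDEVxzF+YyjMnOIGisueKUP2YTMAMY4v9YcTAmcx8W/akbCmg0KnE+0H881hn+oRiKj9GCOJPNZJbK2rRxwL5ZjiqV3o1DzvLcAE6NStOqo7ZbI6yPnRwy4QKNNXGk3tuQQW26pA+M8ffUojjJE1EjbXQaLQcLX9Q7"/>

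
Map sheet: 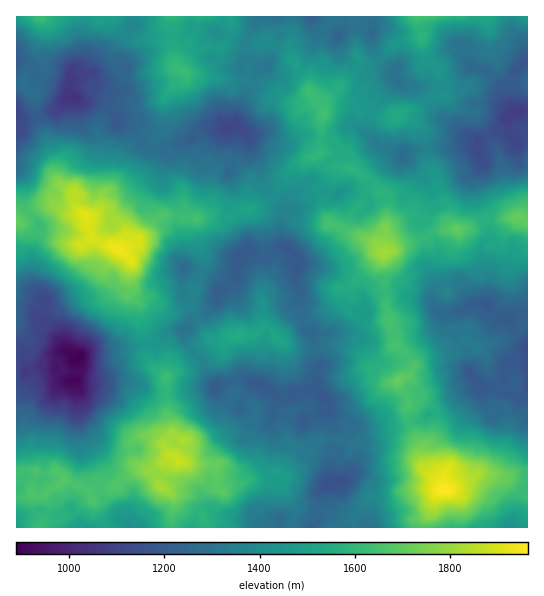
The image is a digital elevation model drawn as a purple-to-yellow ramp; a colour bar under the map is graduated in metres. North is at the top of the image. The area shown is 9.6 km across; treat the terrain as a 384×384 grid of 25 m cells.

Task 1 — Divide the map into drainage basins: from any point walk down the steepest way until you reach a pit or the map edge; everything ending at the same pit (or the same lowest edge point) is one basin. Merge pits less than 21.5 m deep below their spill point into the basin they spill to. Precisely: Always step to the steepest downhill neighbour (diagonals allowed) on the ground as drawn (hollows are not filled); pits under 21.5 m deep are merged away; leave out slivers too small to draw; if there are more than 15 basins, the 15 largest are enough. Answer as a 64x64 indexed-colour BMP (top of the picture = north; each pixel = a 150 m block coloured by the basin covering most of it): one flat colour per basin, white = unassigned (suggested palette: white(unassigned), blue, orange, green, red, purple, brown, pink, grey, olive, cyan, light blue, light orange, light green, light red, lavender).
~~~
<image width="64" height="64" href="data:image/bmp;base64,Qk12CAAAAAAAAHYAAAAoAAAAQAAAAEAAAAABAAQAAAAAAAAIAAATCwAAEwsAABAAAAAAAAAA////ALR3HwAOf/8ALKAsACgn1gC9Z5QAS1aMAMJ34wB/f38AIr28AM++FwDox64AeLv/AIrfmACWmP8A1bDFAAAAAAAAAAAAAAAAABEAAAAAAAAAdwAAAAAAAAAAAAAAAAAAAAAAAAAAAAAAAAAAAAAAAAd3AAAAAAAAAAAAAAAAAAAAAAAAAAAAAAAAAAAAAAAAd3dwAAAAAAAAAAAAAAAAAAAAAAAAAAAAAAAAAAAAd3d3d3cAAAAAAAAAAAAAEREAAAAAAAAAAAAAAAAAAAB3d3d3d3d3AAAAAAAAAAARERABEREQAAAAAAAO4AAAF3d3d3d3d3d3d3RAAAAAABEREREREREAAQAAAR7u7u4Xd3d3d3d3d3d33URAAAQAERERERERERERAAARHnd+7u53d3d3d3d3d3Td1EREREQREREREREREREQiIiHd3fu7nd3d3d3d3d3fd3dRERERBERERERERERERGIiId3d+7ud3d3d3d3d3dN3d1EREREERERERERERERERiIiHd37u4AAHd3d3d3d0Td3dREREQRERERERERERERAACIh37u7gAAiIiIiHiIRN3d1ERERBERERERERERERAAAACIju7gAACIiIiIiIRE3d3UREREEREREREREREREAAAAIiI7uAACIiIiIiIhETd3dREREQREREREREREREQAAAAiIju7gAIiIiIiIiERN3d3dRERBERERERERERERAAAAAIiO7uiIiIiIiIiIRE3d3d3UREEREREREREREREAAAAAju7u6IiIiIiIiIjd3d3d3dREQREREREREREREQAAAAAO7u6IiIiIiIiIjd3d3d3d1ERBERERERERERERAAAAAO7u7oiIiIiIiIIt3d3d3d3UREERERERERERERIAAAAA7u7u6IiIiIiIIiLd3d3d3UREQRERERERERERIgAAAA7u7u6IiIiIiIIiIi3d3d3dRERBERERERERERIiAAAADu7u7oiIiIiIciIimUTd3d1EREEREREREREREiAAAAAO7u7ugAAIiHciIimZmUTd1EREQRERERERERESAAAAAM7u7u4AAAB3dyIiKZmZlEmZmURBERERERERERAAAAAMzMzO5VAAAHd3IiJERJmUlJmZmUERERERERERAAAAAMzMzMxVVQAAd3d3IkRERJmZmZmZkREREREREREAAAAAzMzMzFVVVQB3cRERREREmZmZmZmREREREREREQAP/wzMzMzMVVVVVQcRERRERERJmZmZmZERERERERERD////MzMzMxVVVVVVxERFEREREmZmZmZkRERERERERH////8zMzMzFVVVVVVcREURERESZmZmZmREREREREREf/////MzMzMVVVVVVVRERRERERJmZmZmZEREREREREf/////8zMzMxVVVVVVVURFERERJmZmZmZkRERERERER//////zMzMzFVVVVVVVVEUREREmZmZmZmRERERERERH//////MzMzMVVVVVVVVVRRERESZmZmZmZERERERERH//////8zMzMxVVVVVVVVVVEREREmZmZmZkRERERERETP/////zMzMzFVVVVVVVVUREURERJmZmZmREREREREREz/////MzMzMVVVVVVVVEREREUREmZmZmZEREREREREzM////8zMzMxVVVVVVQEREREREaq5mZmZkBEREREREzMzP///zMzMxVVVVVUAAREaqhGqq7u5mZmQAREREiMzMzMzMzMzMzzFVVVVVQABERGqqqqru7u7tmAAAAACIiMzMzMzMzMzMzNVVVVQAAAREaqqqqu7u7u2YAAAACIiIzMzMzMzMzMzMzVVVVUAAAEaqqqqu7u7u2ZgAAACIiIiIzMzMzMzMzMzM1VVVQAAAKqqqqq7u7u7ZmAAACIiIiIiMzMzMzMzMzMzNVVVUAAKqqqqqru7u7tmYAAAIiIiIiIjMzMzMzMzMzM1VVVQAKqqqqqru7u7u2ZgAAAiIiIiIiIzMzMzMzMzMzNVVVEaqqqqqqu7u7u2ZmAAAiIiIiIiIjMzMzMzMzMzMzNVERqqqqqqu7u7u7ZmYAACIiIiIiIiMzMzMzMzMzMzMzEaqqqqqqq7u7u7tmZgAAIiIiIiIiIzMzMzMzMzMzMzMRqqqqqqqru7u7tmZmAAAiIiIiIiIiMzMzMzMzMzMzM6qqqqqqqqu7u7u2ZmYAAiIiIiIiIiIjMzMzMzMzMzMzqqqqqqqqu7u7u2ZmZgACIiIiIiIiIiMzMzMzMzMzMzOqqqqgCru7u7u2ZmZmAAIiIiIiIiIiIzMzMzMzMzMzMwqqAAAAALu7tmZmZmYAAiIiIiIiIiIjMzMzMzMzMwAwAAAAAAAAALtmZmZmZgAiIiIiIiIiIiMzMzMzMzMwAAAAAAAAAAAABmZmZmZmAAIiIiIiIiIiIjMzMzMzMAAAAAAAAAAAAAAGZmZmZmYAAiIiIiIiIiIiMzAAAAAAAAAAAAAAAAAAAAZmZmZmZgAAIiIiIiIiIiIiIgAAAAAAAAAAAAAAAAAAZmZmZmZmAAIiIiIiIiIiIiIiIAAAAAAAAAAAAAAAAABmZmZmZmYAAiIiIiIiIiIiIiIgAAAAAAAAAAAAAAAABmZmZmZmZgACIiIiIiIiIiEQAAAAAAAAAAAAAAAAAAAGZmZmZmZmAAIiIiIiIiIiIREAAAAAAAAAAAAAAAAAAAZmZmZmZmYAACIiIiIiIiIhERAAAAAAAAAAAAAAAAAAZmZmZmZmZgACIiIiIiIiIiEREAAAAAAAAAAAAAAAAABmZmZmZmZm"/>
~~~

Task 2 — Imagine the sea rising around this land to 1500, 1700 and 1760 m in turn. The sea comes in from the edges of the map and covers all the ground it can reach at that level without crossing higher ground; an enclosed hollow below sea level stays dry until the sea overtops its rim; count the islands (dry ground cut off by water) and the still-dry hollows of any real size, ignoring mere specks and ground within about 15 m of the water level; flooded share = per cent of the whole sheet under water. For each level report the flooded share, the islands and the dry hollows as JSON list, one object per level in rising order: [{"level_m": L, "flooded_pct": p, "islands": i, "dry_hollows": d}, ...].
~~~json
[{"level_m": 1500, "flooded_pct": 65, "islands": 2, "dry_hollows": 0}, {"level_m": 1700, "flooded_pct": 92, "islands": 4, "dry_hollows": 0}, {"level_m": 1760, "flooded_pct": 95, "islands": 4, "dry_hollows": 0}]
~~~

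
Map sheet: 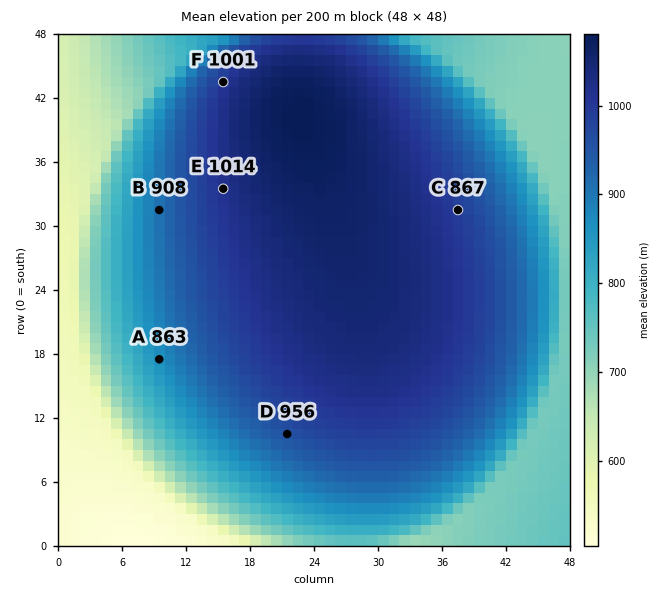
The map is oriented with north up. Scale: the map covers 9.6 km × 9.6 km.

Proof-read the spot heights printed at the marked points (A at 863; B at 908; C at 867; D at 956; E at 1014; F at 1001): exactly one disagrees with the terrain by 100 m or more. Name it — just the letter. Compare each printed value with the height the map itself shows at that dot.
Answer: C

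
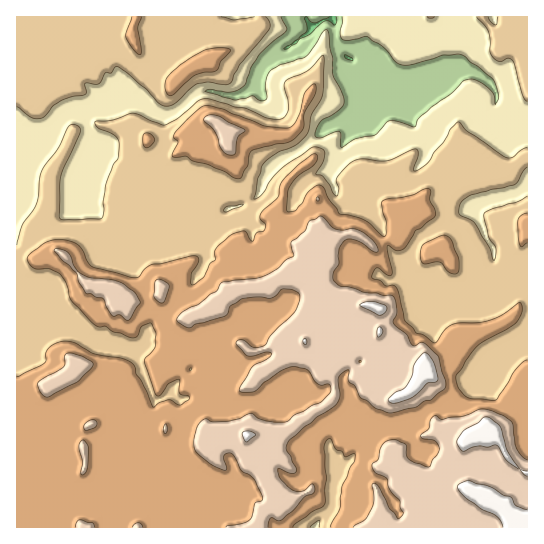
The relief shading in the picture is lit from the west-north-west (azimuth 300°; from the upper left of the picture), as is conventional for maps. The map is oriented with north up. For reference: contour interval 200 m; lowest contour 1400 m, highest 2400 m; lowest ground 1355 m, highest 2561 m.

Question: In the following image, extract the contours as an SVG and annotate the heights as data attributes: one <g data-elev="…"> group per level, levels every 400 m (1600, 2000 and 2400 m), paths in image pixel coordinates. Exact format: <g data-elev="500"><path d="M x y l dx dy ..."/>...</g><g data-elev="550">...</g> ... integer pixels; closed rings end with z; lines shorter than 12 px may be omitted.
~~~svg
<g data-elev="1600"><path d="M342 17l0 6-2 10 2 6 7 1 18-3 17 10 10 14 7 4 12-1 30-9 15-1 5 2 30 23 5 14 0 7-3 5-1-10-5-6-12-9-9-1-5 2-12 12-29 22-4 4-2 7-2 1-15-5-10-1-14 14-20 4-13 8-2-1 1-12-2-3-5 1-12 6-5-1-2-2 0-3 6-11 18-11 4-4 1-4-2-9-9-19 0-16-3-9-1-16-3-3-4 3-7 12-9 11-25 9-11 6-4 9-1 7 2 10-2 3-6 0-6-4-19 4-29-9 5-2 20 3 7-1 7-5 7-19 8-13 28-24-6-13"/></g><g data-elev="2000"><path d="M293 527l3-4 17-12 9-4 3-3 0-15 2-11-3-31 2-6 4-3 5 11 7 2 3 5 9-3 1 2-1 7-4 5-8 19-2 23-10 18"/><path d="M527 360l-5 3-8 8-17 29-4 1-20-2-9-4-6-8-2-9 1-4 14-21 8-8 27-15 11-8 5-11-1-8-3 0-17 12-11 5-12 3-20 0-7 2-6 5-10 13-2-1-10-7-6-2-12-13-6-26-3-7-3-2-7 1-5-5-7-2-2-2 5-9 10 7 4 0 1-4-5-25 10 5 6-2 12-18 6-3 14-11 0-7-5-11 0-9-4-1-13 6-30 6-2 2 2 8 3 11 0 12-1 3-20-17-15-5-11-1-11-16-4-9-3-4-4 0-8 6-7 12-7 8-8 1 1-19 1-6 8-10 18-14 3-6-1-3-3 0-16 11-13 13-5 7-3 13-16 15-1 5 6 7-1 5-8 3-4 8-3-1-5-9-15 5-13 12-3 5 1 7-5 3-7 15-9 7-3 0 0-2 0-9 8-13-1-4-3-1-44 9-6 4-6 8-4 1-42-11-5-5-9-16-5-3-8-3-9-1-10 3-19 15 1 6 5 5 15 1 12 6 5 8 5 18 26 25 9 0 8 6 20 6 4-3 4-9 9-3 5 10-1 13-4 6-6 6-1 4 11 32 4 2 10-13 10-4 0 14 3 2 7 1 0 4-10 5-10-5-10 3-5 4-1 0-11-25-6-8-2-8-3-3-10-5-27-4-17-10-8-3-8 1-10 4-5 5 0 10-2 2-27 14"/><path d="M450 273l5 1 3-1 1-8-1-8-8-19-4-2-4-1-19 9-3 9 2 10 3 1 10-2 6 0z"/><path d="M527 213l-7 4-2 6 2 22 2 2 5-4"/><path d="M235 178l4 1 3-2 6-11 1-11 2-4 24-7 14-2 5-3 7-7 3-6 1-13 10-19 0-10-4 1-6 8-5 20-5 10-5 4-25-1-42-17-17-3-9 5-21 20-3 6 5 5-5 11 0 4 13-1 7 5 14 3 17 7z"/><path d="M145 147l5-1 5-5-3-6-5-2-3 1-1 3 0 6z"/><path d="M169 95l5-1 21-19 22-5 4-9 10-11-10-2-15 2-25 14-15 15-1 10z"/><path d="M132 17l-6 20 7 12 6 6 2-1 0-4-3-23 3-10"/></g><g data-elev="2400"><path d="M527 510l-10-4-6-9-8-2-16-9-18-6-11 5 0 4 7 8 17 12 15 7 4 5 2 6"/><path d="M527 471l-7-1 7 6"/><path d="M518 469l2 0-13-19-6-23-11-9-7 0-5 5-12 6-9 10 0 6 6 6 12-4 12 0 10-2 9 15z"/><path d="M246 442l10-7 0-1-6-3-7 1-1 3z"/><path d="M392 403l19-5 16-15 11-2 0-4-4-14-7-9-4-1-7 8-2 5-2 11-6 9-11 6-6 6-1 3z"/><path d="M306 345l1-4-2-3-2 4z"/><path d="M378 337l3-1 2-5-1-2-3-2-2 3z"/><path d="M379 315l3 0 4-4 1-4-2-2-12-3-8 0-5 3z"/></g>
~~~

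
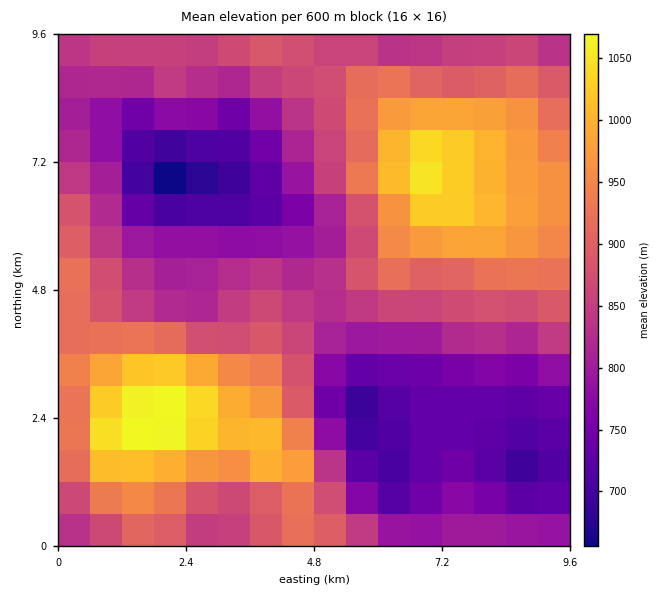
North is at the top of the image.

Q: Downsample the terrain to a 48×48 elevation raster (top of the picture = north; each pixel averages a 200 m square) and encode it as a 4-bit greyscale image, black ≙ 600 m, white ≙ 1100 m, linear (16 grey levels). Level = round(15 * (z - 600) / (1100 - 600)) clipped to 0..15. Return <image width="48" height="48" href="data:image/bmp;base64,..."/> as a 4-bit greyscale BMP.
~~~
<image width="48" height="48" href="data:image/bmp;base64,Qk32BAAAAAAAAHYAAAAoAAAAMAAAADAAAAABAAQAAAAAAIAEAAATCwAAEwsAABAAAAAAAAAAAAAAABEREQAiIiIAMzMzAERERABVVVUAZmZmAHd3dwCIiIgAmZmZAKqqqgC7u7sAzMzMAN3d3QDu7u4A////AHd3iImZmId3iImaqpmYiHZmZmZmZmZmZnd4iJmZmId3iImaqpmId2ZVZmZmZmZmZneIiZqqmIh3eIiZqpmHdlVVVWZmZlVVVXeJmqqqmYiIeIiZqpmHZUREVWZVVVRERXiaqqu6qZiIiImaqph2VEM0RVVVVEQzRHmru7u7qpmZmZqqqph1RDM0RVVURDMzNIm7zMzMu6qqqqu7uphlQzM0RFVEQzMzNIq83MzMzLu7u8zcypdkQzM0REREQzMzNIq93d3d3czMzM3dyodUMzM0REREQzMzNIrN7u7u7d3MzM3cuoZEMzNERERERDMzRIq97u7u7u3czMzMqXVDMzNEREREREMzRIq93u7u7u3czMzLqGUzMzNEREREREQzRIq83u7u7u3czMu6l2QzMzRERERERERERIq83e7u7u3czLu6l2QzMzRERERERERERJq8zd7u7t3My7uql2QzMzRERERERERERZq8zN3d3d3Mu7uql2VDM0REREREREREVaq7zM3d3cy7uqqpl2VEREREREVVVVVVVqq7u8zMzLuqqqqph3ZVVVVEVVVWZVVWZqqqqru7uqmZmZmZh3ZVVVVVVWZmZmZmd5qqqqqqmZiIiJmYh3ZmZmZmZmd3d3Z3eJmZmZmIiHd3iIiIh3ZmZnd3d3eIh3d3iKmZiIh3d3d3iIiId3dnd3d3d4iIiIiIiaqZiId3ZmZ3eIiId3d3eIiIiIiIiIiImaqZiId2ZmZ3eIiHd3d3iIiIiIiJmZmZmaqZiId2ZmZ3d4h3d3d4iZmZmJmZmZmZmqqZiHd2ZmZnd3d3d3d4maqZmZmZqqqqqqmYh3dmZmZmZ3d2Zmd4maqqmaqqqruqqqmYh3ZmZmZmZmZmZmZ4iau7qqu7u7u6qpmId2ZmZmZlVVVWZmZ3iau7u7zMy7u7qpmIdmVVVVVVVEVVVVZniau8zMzMzMu7u5mHdlVEREREREREVVZniavM3d3czMu7u5mIdlQzMzMzMzREVWZ4iavM3d3czMu7u4iIdkMyIiMzMzREVWd4mqvN3d3czMu7u4iHdUMiIiIzMzRFVneJq7zd3d3czMu7u3d3ZUMiEiIzMzRFZniZq8zd7t3MzLu7u3d3ZUMiIiIzMzRVZ3iZq83e7d3MzLu7u3d2ZUMiIjMzM0RWZ3iJq83e7d3MzLu7undmVUMzMzMzM0RWZ3iJmrzd3d3czMu7qndmVUQzREREREVWd3iImrzN3d3czMu6qWZmVURERVVEREVWd4iJmrvMzMzMzLu6qWZmVURFVmVURFVnd4iJqru7zMzMy7u6mWZmZVVWZ2ZVVWZ3eIiZq7u7u7u7u7uqmWZmZmZnd3ZmZmd4iIiZq7uqqqqqqqqqmXd3d3d3iHd2d3iIiIiJqqqpmZmZmaqZmXd3d3d4iId3eIiIiIiJmZmIiIiIiZmYiHd3iIiIiId4iIiIiIiIiIh3iIiIiIiIh3d4iIiIiIiIiJmYiIiIiHd3d4h3iIiHd3eIiIiIiIeIiZmZiIiId3Znd3d3eIh3Zg=="/>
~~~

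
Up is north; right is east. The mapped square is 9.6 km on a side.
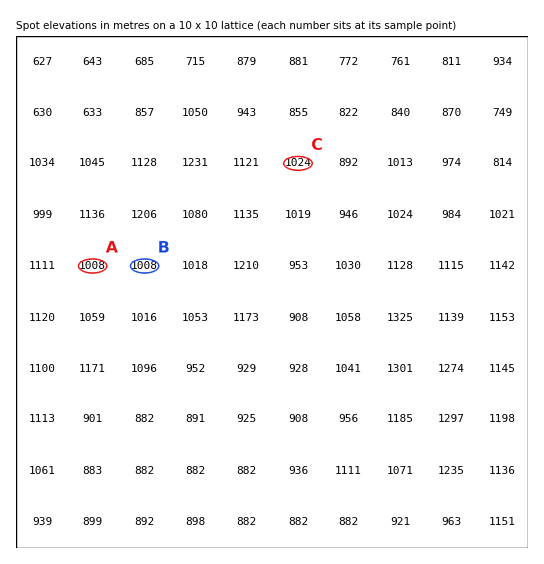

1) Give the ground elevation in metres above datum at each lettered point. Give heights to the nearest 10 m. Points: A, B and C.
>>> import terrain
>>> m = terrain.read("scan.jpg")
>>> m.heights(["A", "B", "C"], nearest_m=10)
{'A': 1010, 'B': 1010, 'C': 1020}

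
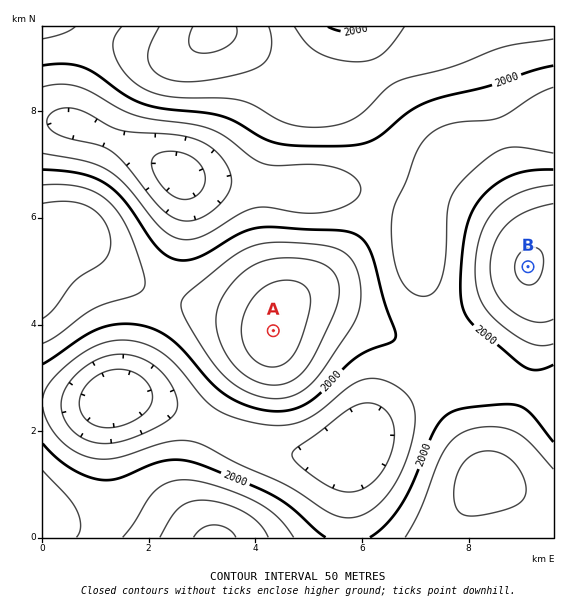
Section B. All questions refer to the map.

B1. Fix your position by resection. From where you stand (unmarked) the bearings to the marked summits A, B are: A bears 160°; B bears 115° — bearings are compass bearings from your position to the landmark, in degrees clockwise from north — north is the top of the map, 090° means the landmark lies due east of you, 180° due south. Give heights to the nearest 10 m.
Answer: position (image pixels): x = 193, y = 111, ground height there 2000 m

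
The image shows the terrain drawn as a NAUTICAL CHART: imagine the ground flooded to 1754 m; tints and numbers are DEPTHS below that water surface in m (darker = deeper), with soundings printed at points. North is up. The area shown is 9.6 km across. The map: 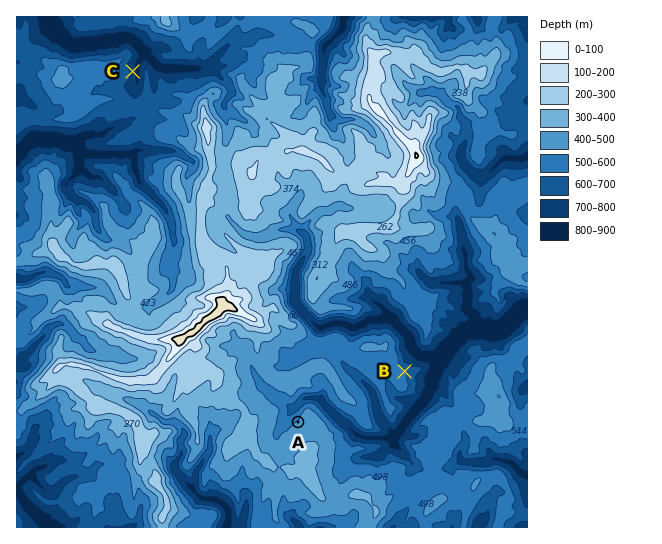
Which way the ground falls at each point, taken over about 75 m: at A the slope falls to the NW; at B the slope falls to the NE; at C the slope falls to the E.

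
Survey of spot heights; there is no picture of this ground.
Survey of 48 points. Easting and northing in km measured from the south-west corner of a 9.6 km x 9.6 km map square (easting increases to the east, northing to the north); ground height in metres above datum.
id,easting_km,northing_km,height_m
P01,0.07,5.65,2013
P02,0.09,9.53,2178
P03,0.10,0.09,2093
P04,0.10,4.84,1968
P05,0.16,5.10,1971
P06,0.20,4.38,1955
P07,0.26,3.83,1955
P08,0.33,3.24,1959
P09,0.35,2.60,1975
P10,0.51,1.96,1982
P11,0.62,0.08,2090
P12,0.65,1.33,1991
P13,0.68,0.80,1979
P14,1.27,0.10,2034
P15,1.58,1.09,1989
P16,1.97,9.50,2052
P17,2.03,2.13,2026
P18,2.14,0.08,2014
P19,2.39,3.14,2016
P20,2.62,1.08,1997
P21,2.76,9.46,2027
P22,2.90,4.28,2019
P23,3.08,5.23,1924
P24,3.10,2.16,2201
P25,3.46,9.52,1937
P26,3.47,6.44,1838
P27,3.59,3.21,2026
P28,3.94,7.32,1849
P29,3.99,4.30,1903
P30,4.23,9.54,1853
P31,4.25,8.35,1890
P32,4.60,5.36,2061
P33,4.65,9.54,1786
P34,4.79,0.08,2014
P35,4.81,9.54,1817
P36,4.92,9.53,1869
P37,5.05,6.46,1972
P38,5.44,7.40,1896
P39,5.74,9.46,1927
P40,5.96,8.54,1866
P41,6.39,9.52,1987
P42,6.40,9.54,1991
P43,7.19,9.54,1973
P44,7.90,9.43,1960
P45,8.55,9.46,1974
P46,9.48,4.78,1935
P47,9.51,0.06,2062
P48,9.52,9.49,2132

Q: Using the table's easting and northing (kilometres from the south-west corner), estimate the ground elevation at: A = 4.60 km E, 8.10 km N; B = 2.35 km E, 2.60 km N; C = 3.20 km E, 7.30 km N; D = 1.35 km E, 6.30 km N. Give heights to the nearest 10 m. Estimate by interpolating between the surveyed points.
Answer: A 1800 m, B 2140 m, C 1870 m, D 2040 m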